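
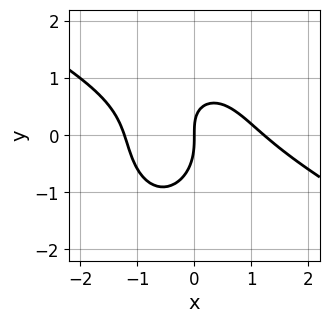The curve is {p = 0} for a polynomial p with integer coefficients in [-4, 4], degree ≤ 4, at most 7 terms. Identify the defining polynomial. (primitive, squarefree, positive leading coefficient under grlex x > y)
1. Degree: the shape is more complex than any degree-2 curve, so deg p = 3.
2. Checking where it meets the axes: one y-axis crossing is at y = 0; one x-axis crossing is at x = 0.
3. The integer polynomial consistent with all of this is the stated p.

2*x^3 + 3*x^2*y + 2*y^3 + 2*x*y - 3*x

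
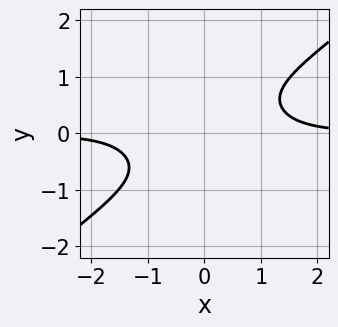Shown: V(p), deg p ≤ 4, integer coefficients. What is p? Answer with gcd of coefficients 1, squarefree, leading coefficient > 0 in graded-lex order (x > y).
x^3*y - x*y^3 - y^4 - 1

First, degree: a generic line meets the curve in up to 4 points, so deg p = 4.
Next, against the integer gridlines: no y-intercept at any integer in the box; the curve avoids every integer x-axis point in the box.
Finally, solving for integer coefficients yields p as stated.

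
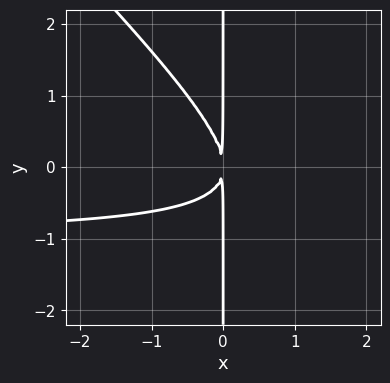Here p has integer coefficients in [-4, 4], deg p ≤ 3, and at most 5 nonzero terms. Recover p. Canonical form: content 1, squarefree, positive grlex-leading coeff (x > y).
x^2*y + x*y^2 + x^2

deg p = 3. A generic line meets the curve in up to 3 points.
Checking where it meets the axes: the visible y-axis segment lies entirely on the curve.
The integer polynomial consistent with all of this is the stated p.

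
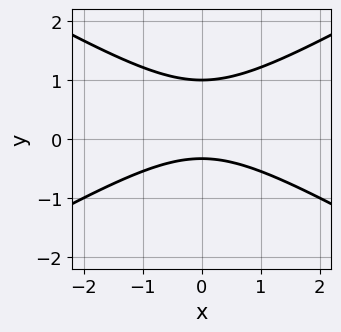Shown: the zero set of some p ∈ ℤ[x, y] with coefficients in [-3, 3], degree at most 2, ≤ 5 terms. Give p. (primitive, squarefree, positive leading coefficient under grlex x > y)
x^2 - 3*y^2 + 2*y + 1

1. Degree: a generic line meets the curve in up to 2 points, so deg p = 2.
2. Symmetries: mirror symmetry x ↦ −x ⇒ only even powers of x.
3. Observable constraints: the curve avoids every integer x-axis point in the box; it crosses the y-axis at the gridline y = 1.
4. Matching integer coefficients to the picture gives p.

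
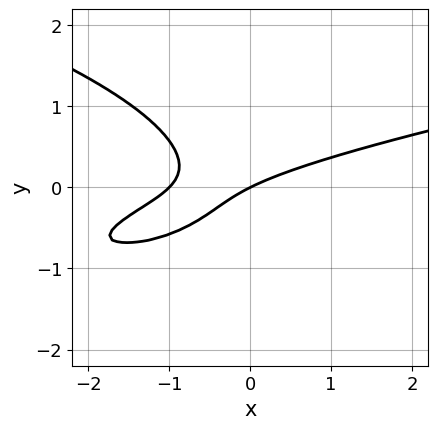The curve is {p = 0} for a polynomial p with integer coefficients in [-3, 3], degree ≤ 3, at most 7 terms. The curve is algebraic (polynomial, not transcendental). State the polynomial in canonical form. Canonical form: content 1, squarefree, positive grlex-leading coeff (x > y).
First, degree: no degree-2 curve has this shape, so deg p = 3.
Then, observable constraints: it crosses the y-axis at the gridline y = 0; the x-axis gridline crossings are at x ∈ {-1, 0}.
Finally, these observations pin down the coefficients.

3*y^3 - x^2 + 3*x*y - x + 2*y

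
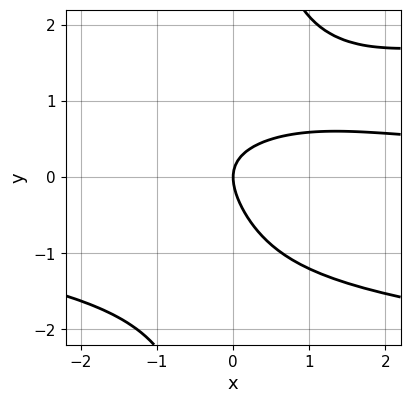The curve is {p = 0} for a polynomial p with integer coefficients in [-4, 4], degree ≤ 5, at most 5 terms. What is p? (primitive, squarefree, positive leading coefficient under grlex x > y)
1. Degree: the shape is more complex than any degree-3 curve, so deg p = 4.
2. From the axis intercepts and sections: one x-axis crossing is at x = 0; it meets the y-axis at y = 0 (among the integer gridlines).
3. Assembling these constraints gives the stated polynomial.

2*x*y^3 - x^2*y - 3*x*y - 3*y^2 + 3*x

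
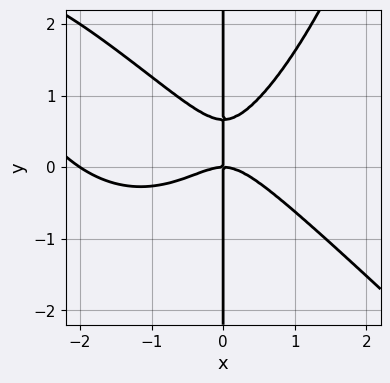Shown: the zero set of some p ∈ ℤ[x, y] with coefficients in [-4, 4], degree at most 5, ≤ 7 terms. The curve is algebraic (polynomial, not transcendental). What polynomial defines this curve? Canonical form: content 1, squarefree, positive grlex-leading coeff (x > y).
First, deg p = 4. No degree-3 curve has this shape.
Then, against the integer gridlines: the x-axis gridline crossings are at x ∈ {-2, 0}; the visible y-axis segment lies entirely on the curve.
Finally, the integer polynomial consistent with all of this is the stated p.

x^4 + x^3*y + 2*x^3 - 3*x*y^2 + 2*x*y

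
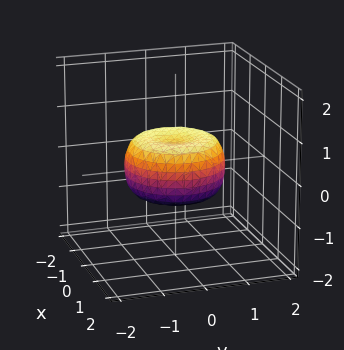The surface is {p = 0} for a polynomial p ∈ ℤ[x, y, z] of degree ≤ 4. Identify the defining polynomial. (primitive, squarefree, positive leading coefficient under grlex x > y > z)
2*x^4 + 4*x^2*y^2 + 2*y^4 - 2*x^2 - 2*y^2 + 3*z^2 - 1

deg p = 4. The shape is more complex than any degree-3 surface.
Symmetry: every cross-section ⟂ z is a circle, so x, y appear only via x² + y².
Against the integer gridlines: a circular section at z = 0 has radius between 1 and 2.
Putting this together gives p.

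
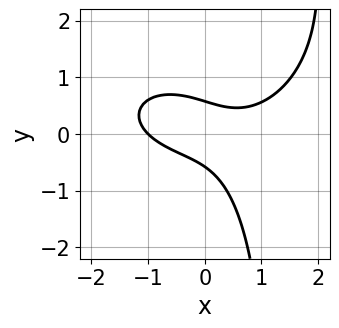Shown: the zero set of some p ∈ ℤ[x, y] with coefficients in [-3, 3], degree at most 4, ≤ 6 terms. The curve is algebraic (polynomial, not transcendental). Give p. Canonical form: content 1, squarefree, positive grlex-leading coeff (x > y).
x^3 + 2*x*y^2 - 3*x*y - 3*y^2 + 1

deg p = 3. No degree-2 curve has this shape.
Against the integer gridlines: one x-axis crossing is at x = -1.
These observations pin down the coefficients.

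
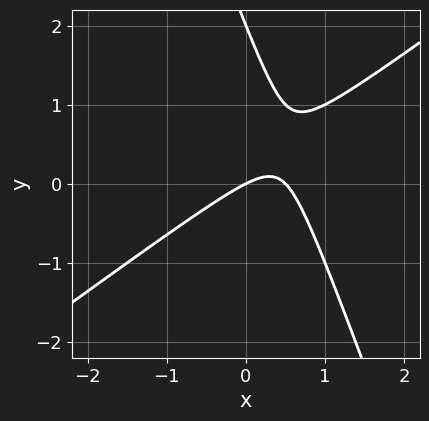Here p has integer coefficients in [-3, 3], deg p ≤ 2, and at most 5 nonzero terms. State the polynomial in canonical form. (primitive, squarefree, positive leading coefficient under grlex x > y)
2*x^2 - 2*x*y - y^2 - x + 2*y

1. deg p = 2.
2. From the axis intercepts and sections: one x-axis crossing is at x = 0; among the integer gridlines, it crosses the y-axis at y ∈ {0, 2}.
3. These observations pin down the coefficients.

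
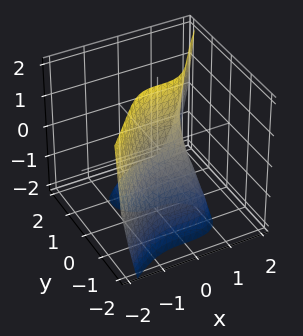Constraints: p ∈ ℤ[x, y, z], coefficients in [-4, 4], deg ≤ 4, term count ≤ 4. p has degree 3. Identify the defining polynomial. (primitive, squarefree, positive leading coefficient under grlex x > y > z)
3*x^3 - 3*y^3 - 3*y*z - 1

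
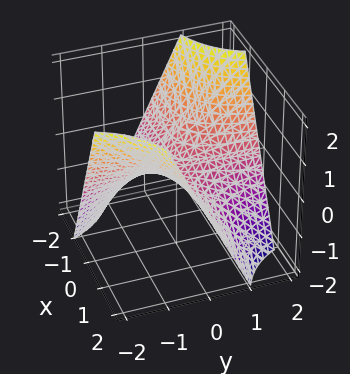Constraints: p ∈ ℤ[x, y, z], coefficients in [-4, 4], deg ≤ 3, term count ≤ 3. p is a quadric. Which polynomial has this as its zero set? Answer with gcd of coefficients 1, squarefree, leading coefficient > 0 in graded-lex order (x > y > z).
x*y + z

deg p = 2. A hyperbolic paraboloid; a quadric.
Against the integer gridlines: it crosses the z-axis at the gridline z = 0; every point of the y-axis in the box is on the surface.
Matching integer coefficients to the picture gives p. Check: (-2, 0, 0) on the x-axis lies on the surface, and p(-2, 0, 0) = 0. ✓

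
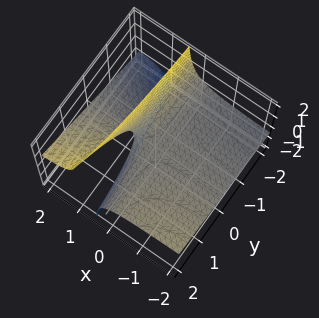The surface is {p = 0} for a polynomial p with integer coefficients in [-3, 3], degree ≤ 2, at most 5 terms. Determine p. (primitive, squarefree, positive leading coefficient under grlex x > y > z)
deg p = 2.
Checking where it meets the axes: the visible y-axis segment lies entirely on the surface; every point of the x-axis in the box is on the surface; it meets the z-axis at z = 0 (among the integer gridlines).
The integer polynomial consistent with all of this is the stated p.

x*y - 3*x*z + 2*z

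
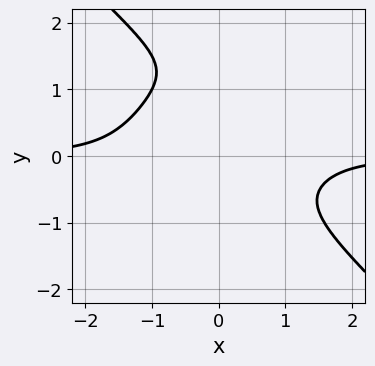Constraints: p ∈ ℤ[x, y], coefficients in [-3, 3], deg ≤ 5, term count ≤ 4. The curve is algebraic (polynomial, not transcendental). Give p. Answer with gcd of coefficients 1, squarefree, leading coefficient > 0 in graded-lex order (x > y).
2*x^3*y + 2*y^4 - 3*y^3 + 3

First, the degree is 4 — no degree-3 curve has this shape.
Then, from the visible intercepts: it misses every integer gridline on the y-axis; it misses every integer gridline on the x-axis.
Finally, the integer polynomial consistent with all of this is the stated p.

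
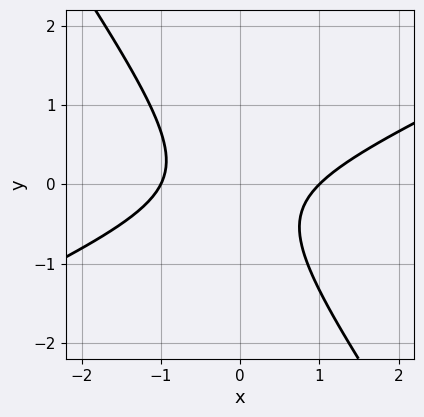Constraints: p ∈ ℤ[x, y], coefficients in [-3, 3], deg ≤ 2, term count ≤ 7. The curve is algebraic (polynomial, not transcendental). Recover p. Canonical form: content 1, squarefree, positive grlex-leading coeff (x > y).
(a) deg p = 2.
(b) From the axis intercepts and sections: it misses every integer gridline on the y-axis; among the integer gridlines, it crosses the x-axis at x ∈ {-1, 1}.
(c) Matching integer coefficients to the picture gives p.

2*x^2 - 3*x*y - 3*y^2 - y - 2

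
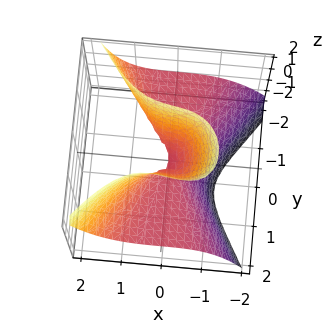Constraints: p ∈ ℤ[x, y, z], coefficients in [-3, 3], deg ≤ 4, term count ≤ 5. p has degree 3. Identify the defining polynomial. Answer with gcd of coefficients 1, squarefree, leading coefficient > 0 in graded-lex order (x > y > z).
3*x^3 - x*y*z - 3*y^2*z + z^2

deg p = 3.
From the axis intercepts and sections: it meets the z-axis at z = 0 (among the integer gridlines); the visible y-axis segment lies entirely on the surface; one x-axis crossing is at x = 0.
Together with the visible shape, these determine p as stated.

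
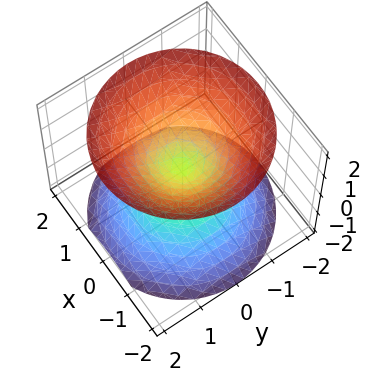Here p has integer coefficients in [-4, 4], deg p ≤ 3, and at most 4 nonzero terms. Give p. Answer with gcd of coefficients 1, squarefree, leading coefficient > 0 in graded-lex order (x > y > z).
x^2 + y^2 - z^2

First, I count 2 distinct pieces.
Then, deg p = 2.
Next, by symmetry, every cross-section ⟂ z is a circle, so x, y appear only via x² + y²; it's symmetric under z → −z, forcing even powers of z.
Then, observable constraints: it meets the z-axis at z = 0 (among the integer gridlines); it crosses the x-axis at the gridline x = 0; a circular section at z = 1 has radius exactly 1.
Finally, matching integer coefficients to the picture gives p.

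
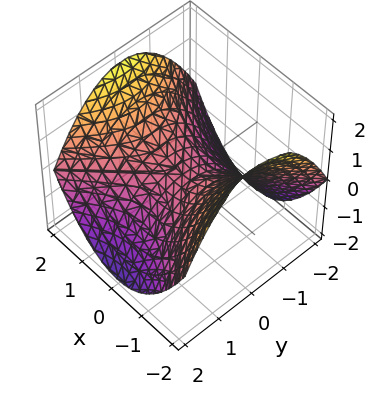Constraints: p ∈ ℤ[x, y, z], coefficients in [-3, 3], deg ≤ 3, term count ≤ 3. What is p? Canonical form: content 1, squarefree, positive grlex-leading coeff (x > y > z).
(a) deg p = 2. A saddle surface; a quadric.
(b) Symmetries: it's symmetric under y → −y, forcing even powers of y; mirror symmetry x ↦ −x ⇒ only even powers of x.
(c) Reading off the gridlines: one y-axis crossing is at y = 0; one x-axis crossing is at x = 0; it meets the z-axis at z = 0 (among the integer gridlines).
(d) These observations pin down the coefficients.

x^2 - y^2 - 2*z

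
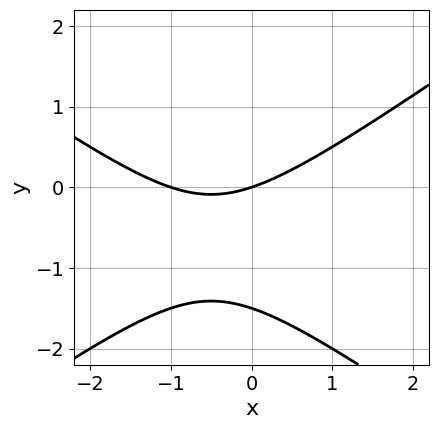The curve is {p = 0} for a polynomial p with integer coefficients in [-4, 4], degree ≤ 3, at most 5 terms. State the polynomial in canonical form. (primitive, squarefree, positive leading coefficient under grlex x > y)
1. deg p = 2.
2. From the visible intercepts: among the integer gridlines, it crosses the x-axis at x ∈ {-1, 0}; it crosses the y-axis at the gridline y = 0.
3. Together with the visible shape, these determine p as stated.

x^2 - 2*y^2 + x - 3*y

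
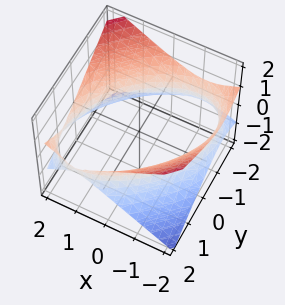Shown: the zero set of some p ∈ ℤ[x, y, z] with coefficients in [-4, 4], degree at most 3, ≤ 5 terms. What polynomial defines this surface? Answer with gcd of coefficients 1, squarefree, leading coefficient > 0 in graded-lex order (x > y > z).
1. The degree is 2 — no degree-1 surface has this shape.
2. From the visible intercepts: it misses every integer gridline on the z-axis.
3. The integer polynomial consistent with all of this is the stated p.

x^2 - x*y + y^2 - 2*z^2 - 3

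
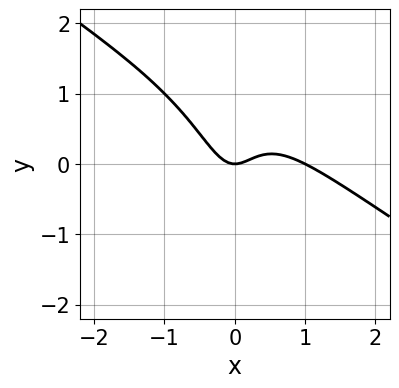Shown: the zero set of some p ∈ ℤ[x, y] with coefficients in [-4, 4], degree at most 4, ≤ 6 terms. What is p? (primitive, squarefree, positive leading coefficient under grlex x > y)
(a) Degree: the shape is more complex than any degree-2 curve, so deg p = 3.
(b) From the visible intercepts: the x-axis gridline crossings are at x ∈ {0, 1}; it meets the y-axis at y = 0 (among the integer gridlines).
(c) The integer polynomial consistent with all of this is the stated p.

2*x^3 + 3*x^2*y - 2*x^2 + y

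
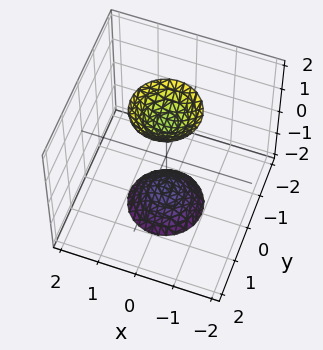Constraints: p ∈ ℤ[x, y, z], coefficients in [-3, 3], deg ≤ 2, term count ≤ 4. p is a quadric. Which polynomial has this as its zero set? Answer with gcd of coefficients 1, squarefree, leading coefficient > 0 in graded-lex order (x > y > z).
3*x^2 + 3*y^2 - z^2 + 2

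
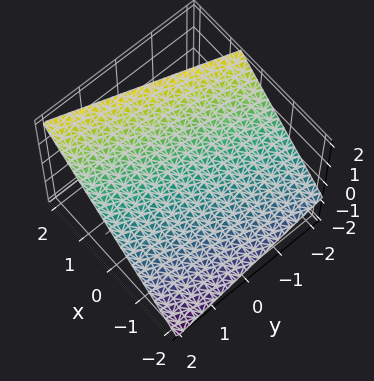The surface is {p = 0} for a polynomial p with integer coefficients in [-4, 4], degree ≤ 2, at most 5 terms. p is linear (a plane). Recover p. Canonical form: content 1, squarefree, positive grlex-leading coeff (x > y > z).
3*x - y - 3*z + 2

(a) Degree: every cross-section is a straight line — this is a plane, so deg p = 1.
(b) From the axis intercepts and sections: it meets the y-axis at y = 2 (among the integer gridlines).
(c) Matching integer coefficients to the picture gives p.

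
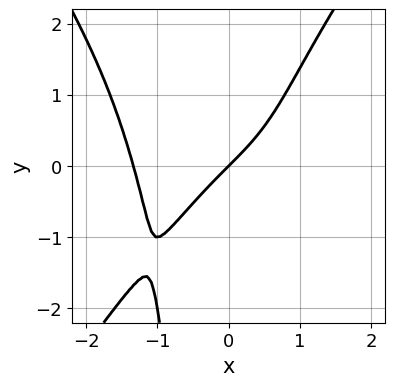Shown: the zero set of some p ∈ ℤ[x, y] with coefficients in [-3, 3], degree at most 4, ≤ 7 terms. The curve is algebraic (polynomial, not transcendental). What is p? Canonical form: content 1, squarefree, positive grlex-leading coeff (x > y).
1. The degree is 4 — no degree-3 curve has this shape.
2. From the visible intercepts: it crosses the x-axis at the gridline x = 0; it crosses the y-axis at the gridline y = 0.
3. Assembling these constraints gives the stated polynomial.

2*x^4 - x^2*y^2 + x^3 + 3*x - 3*y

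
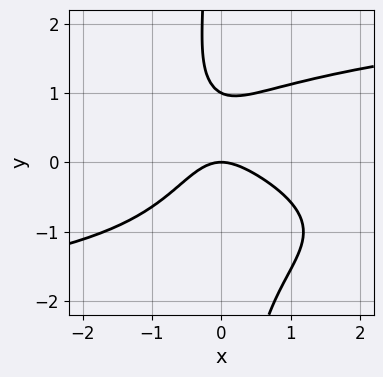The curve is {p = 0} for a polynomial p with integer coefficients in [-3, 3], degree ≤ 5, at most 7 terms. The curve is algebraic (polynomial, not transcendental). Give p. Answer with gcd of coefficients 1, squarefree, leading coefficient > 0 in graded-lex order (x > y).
The degree is 4 — a generic line meets the curve in up to 4 points.
Observable constraints: one x-axis crossing is at x = 0; among the integer gridlines, it crosses the y-axis at y ∈ {0, 1}.
The integer polynomial consistent with all of this is the stated p.

2*x*y^3 - 2*x^2 - x*y + 2*y^2 - 2*y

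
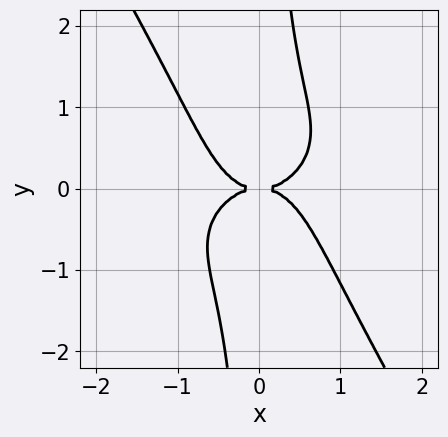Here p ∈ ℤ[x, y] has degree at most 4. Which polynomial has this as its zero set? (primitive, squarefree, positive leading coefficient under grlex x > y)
The degree is 4 — the shape is more complex than any degree-3 curve.
From the visible intercepts: one y-axis crossing is at y = 0; one x-axis crossing is at x = 0.
Assembling these constraints gives the stated polynomial.

2*x^4 - x^3*y + 2*x^2*y^2 + 2*x*y^3 - 2*y^2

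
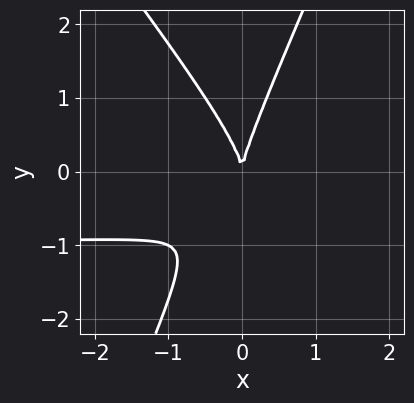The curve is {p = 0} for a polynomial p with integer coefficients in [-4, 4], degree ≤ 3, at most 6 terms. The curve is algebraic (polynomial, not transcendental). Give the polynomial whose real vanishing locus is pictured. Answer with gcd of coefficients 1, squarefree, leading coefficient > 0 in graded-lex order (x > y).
3*x^2*y + x*y^2 - y^3 + 3*x^2

First, deg p = 3. The shape is more complex than any degree-2 curve.
Then, observable constraints: it meets the y-axis at y = 0 (among the integer gridlines); it crosses the x-axis at the gridline x = 0.
Finally, together with the visible shape, these determine p as stated.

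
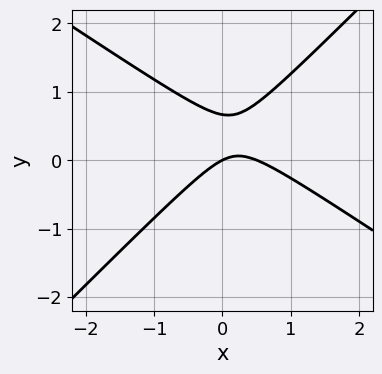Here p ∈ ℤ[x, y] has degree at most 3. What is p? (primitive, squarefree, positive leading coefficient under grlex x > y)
2*x^2 + x*y - 3*y^2 - x + 2*y

Degree: no degree-1 curve has this shape, so deg p = 2.
Reading off the gridlines: it crosses the x-axis at the gridline x = 0; it crosses the y-axis at the gridline y = 0.
Solving for integer coefficients yields p as stated.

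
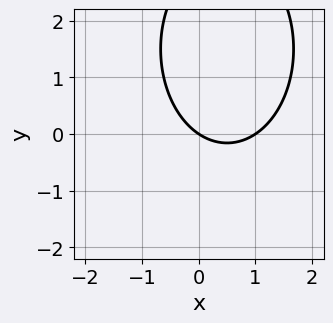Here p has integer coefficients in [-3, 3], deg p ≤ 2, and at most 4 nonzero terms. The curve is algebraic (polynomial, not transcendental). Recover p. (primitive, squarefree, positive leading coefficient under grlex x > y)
First, the degree is 2 — a generic line meets the curve in up to 2 points.
Next, checking where it meets the axes: among the integer gridlines, it crosses the x-axis at x ∈ {0, 1}; one y-axis crossing is at y = 0.
Finally, these observations pin down the coefficients.

2*x^2 + y^2 - 2*x - 3*y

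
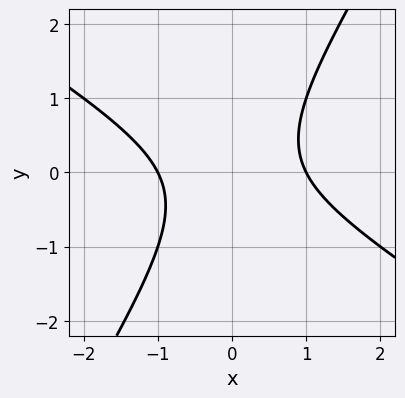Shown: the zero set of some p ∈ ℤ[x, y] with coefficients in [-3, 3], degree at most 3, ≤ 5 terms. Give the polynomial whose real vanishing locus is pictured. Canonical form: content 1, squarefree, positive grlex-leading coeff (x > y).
x^2 + x*y - y^2 - 1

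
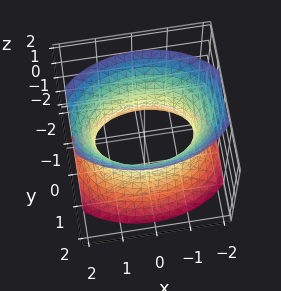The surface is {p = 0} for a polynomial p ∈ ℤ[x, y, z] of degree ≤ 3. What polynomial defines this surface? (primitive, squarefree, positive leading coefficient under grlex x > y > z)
x^2 + 2*y^2 - z^2 - 2

The degree is 2 — one connected sheet with a waist; a quadric.
Symmetries: it's symmetric under z → −z, forcing even powers of z; mirror symmetry y ↦ −y ⇒ only even powers of y; the x ↦ −x reflection is a symmetry, so x appears only in even powers.
Checking where it meets the axes: the surface avoids every integer z-axis point in the box; the y-axis gridline crossings are at y ∈ {-1, 1}.
The integer polynomial consistent with all of this is the stated p.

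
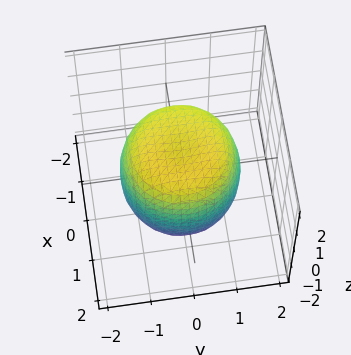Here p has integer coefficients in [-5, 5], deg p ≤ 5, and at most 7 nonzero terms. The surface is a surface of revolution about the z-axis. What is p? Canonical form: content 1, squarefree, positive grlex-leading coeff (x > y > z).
1. deg p = 4. The shape is more complex than any degree-3 surface.
2. Symmetries: the surface is invariant under rotation about z: p = q(x² + y², z).
3. Against the integer gridlines: a circular section at z = 1 has radius between 1 and 2.
4. Putting this together gives p.

2*x^4 + 4*x^2*y^2 + 2*y^4 - 2*x^2 - 2*y^2 + 2*z^2 - 3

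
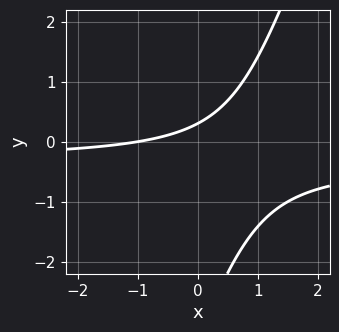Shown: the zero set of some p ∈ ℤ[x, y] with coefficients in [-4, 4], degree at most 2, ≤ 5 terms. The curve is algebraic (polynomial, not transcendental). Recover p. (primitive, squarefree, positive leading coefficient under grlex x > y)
3*x*y - y^2 + x - 3*y + 1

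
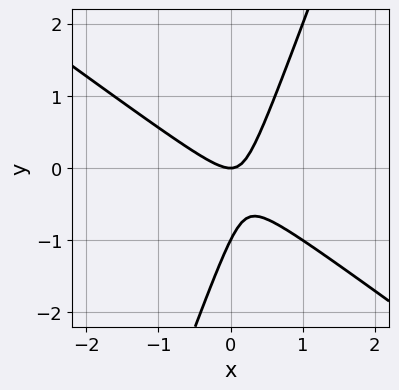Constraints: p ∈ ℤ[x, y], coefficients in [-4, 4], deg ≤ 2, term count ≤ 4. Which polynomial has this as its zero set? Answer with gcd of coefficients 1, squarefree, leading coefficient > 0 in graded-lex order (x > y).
2*x^2 + 2*x*y - y^2 - y

First, the degree is 2 — no degree-1 curve has this shape.
Then, observable constraints: it meets the x-axis at x = 0 (among the integer gridlines); among the integer gridlines, it crosses the y-axis at y ∈ {-1, 0}.
Finally, the integer polynomial consistent with all of this is the stated p.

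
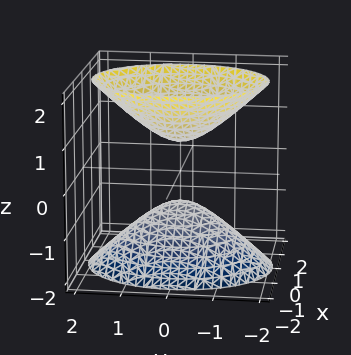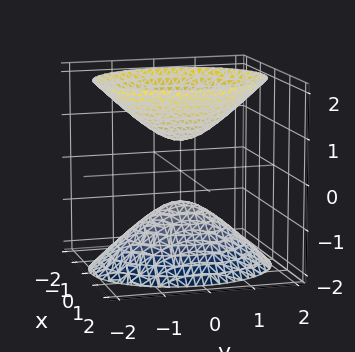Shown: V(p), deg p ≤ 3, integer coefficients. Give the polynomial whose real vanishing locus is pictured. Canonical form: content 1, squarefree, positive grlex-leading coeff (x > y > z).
3*x^2 + 2*y^2 - 2*z^2 + 1

(a) There are 2 components.
(b) Degree: two separate bowl-shaped sheets opening away from each other; a quadric, so deg p = 2.
(c) Symmetries: it's symmetric under y → −y, forcing even powers of y; the z ↦ −z reflection is a symmetry, so z appears only in even powers; the x ↦ −x reflection is a symmetry, so x appears only in even powers.
(d) From the visible intercepts: no y-intercept at any integer in the box; the surface avoids every integer x-axis point in the box.
(e) The integer polynomial consistent with all of this is the stated p.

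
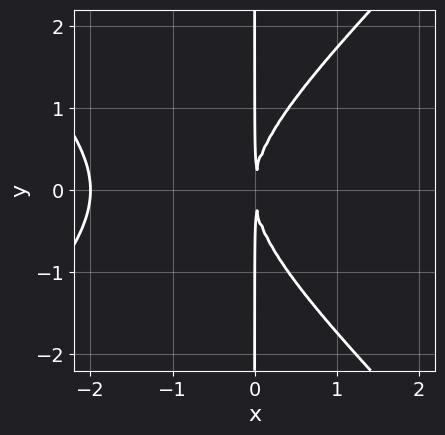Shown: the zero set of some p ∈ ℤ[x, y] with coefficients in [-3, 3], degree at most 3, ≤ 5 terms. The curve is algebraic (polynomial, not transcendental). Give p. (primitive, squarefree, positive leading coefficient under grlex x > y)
1. Degree: a generic line meets the curve in up to 3 points, so deg p = 3.
2. Symmetries: the y ↦ −y reflection is a symmetry, so y appears only in even powers.
3. From the visible intercepts: the visible y-axis segment lies entirely on the curve; one x-axis crossing is at x = -2.
4. These observations pin down the coefficients.

x^3 - x*y^2 + 2*x^2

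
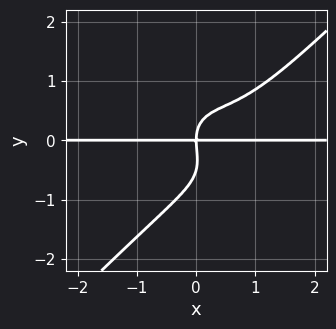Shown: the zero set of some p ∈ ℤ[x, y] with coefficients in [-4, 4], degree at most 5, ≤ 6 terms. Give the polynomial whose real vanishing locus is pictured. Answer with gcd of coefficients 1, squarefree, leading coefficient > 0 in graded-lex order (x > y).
2*x^3*y - 2*y^4 - 2*x^2*y - y^3 + 2*x*y

First, degree: no degree-3 curve has this shape, so deg p = 4.
Next, observable constraints: every point of the x-axis in the box is on the curve; one y-axis crossing is at y = 0.
Finally, together with the visible shape, these determine p as stated.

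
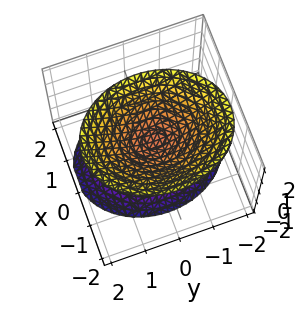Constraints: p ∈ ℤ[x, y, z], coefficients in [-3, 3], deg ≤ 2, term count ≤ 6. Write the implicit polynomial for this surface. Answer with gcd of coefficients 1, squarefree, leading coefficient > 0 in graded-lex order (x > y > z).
3*x^2 + x*z + 2*y^2 - 2*z^2 + 1

I count 2 distinct pieces. Treating them together as one polynomial.
The degree is 2 — the shape is more complex than any degree-1 surface.
From the visible intercepts: it misses every integer gridline on the x-axis; no y-intercept at any integer in the box.
Assembling these constraints gives the stated polynomial.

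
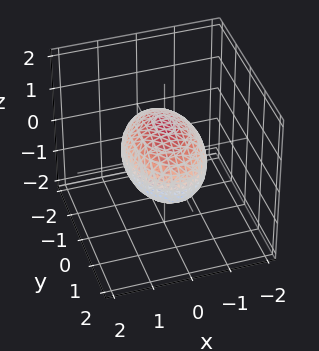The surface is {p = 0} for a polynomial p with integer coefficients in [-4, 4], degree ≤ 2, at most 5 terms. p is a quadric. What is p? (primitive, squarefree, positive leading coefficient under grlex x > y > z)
The degree is 2 — a closed, bounded, convex surface; a quadric.
Symmetries: the z ↦ −z reflection is a symmetry, so z appears only in even powers; the y ↦ −y reflection is a symmetry, so y appears only in even powers; mirror symmetry x ↦ −x ⇒ only even powers of x.
Checking where it meets the axes: the x-axis gridline crossings are at x ∈ {-1, 1}; the z-axis gridline crossings are at z ∈ {-1, 1}.
These observations pin down the coefficients.

2*x^2 + y^2 + 2*z^2 - 2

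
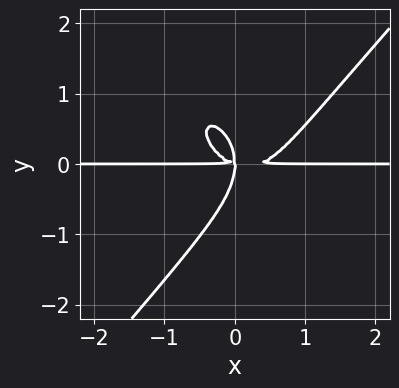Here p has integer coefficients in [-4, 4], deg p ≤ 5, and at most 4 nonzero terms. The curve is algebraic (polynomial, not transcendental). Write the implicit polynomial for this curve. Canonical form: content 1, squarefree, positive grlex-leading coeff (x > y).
3*x^3*y - 2*y^4 - x^2*y - 3*x*y^2

(a) Degree: the shape is more complex than any degree-3 curve, so deg p = 4.
(b) From the visible intercepts: every point of the x-axis in the box is on the curve.
(c) Assembling these constraints gives the stated polynomial.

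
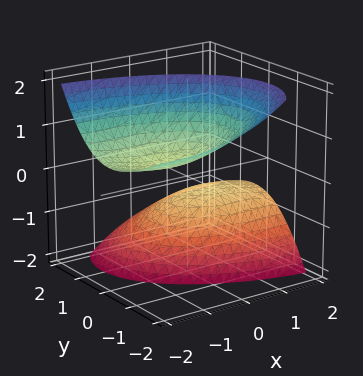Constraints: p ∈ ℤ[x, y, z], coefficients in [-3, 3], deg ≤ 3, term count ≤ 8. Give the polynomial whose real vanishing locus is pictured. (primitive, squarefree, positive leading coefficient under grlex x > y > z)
x^2 + 3*x*z + 3*y^2 + 3*y*z - 2*z^2 + 1

First, the picture has 2 separate pieces. Treating them together as one polynomial.
Then, deg p = 2. No degree-1 surface has this shape.
Next, checking where it meets the axes: no x-intercept at any integer in the box; the surface avoids every integer y-axis point in the box.
Finally, fitting integer coefficients to these (and the overall shape) gives p.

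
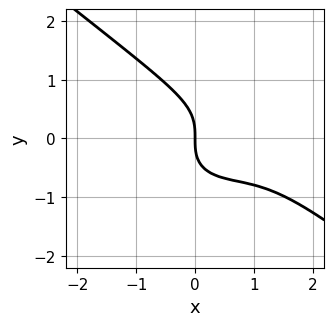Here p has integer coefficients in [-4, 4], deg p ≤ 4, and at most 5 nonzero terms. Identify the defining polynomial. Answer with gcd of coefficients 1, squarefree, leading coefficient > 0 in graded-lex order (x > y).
x^3 + 2*y^3 - 2*x^2 + 2*x

(a) deg p = 3.
(b) Observable constraints: one x-axis crossing is at x = 0; it meets the y-axis at y = 0 (among the integer gridlines).
(c) Fitting integer coefficients to these (and the overall shape) gives p.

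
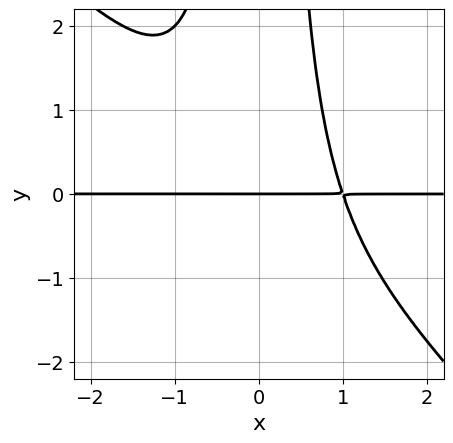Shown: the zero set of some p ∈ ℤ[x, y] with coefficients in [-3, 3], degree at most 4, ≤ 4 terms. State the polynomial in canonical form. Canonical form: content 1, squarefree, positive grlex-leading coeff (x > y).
x^3*y + x^2*y^2 - y

1. Degree: the shape is more complex than any degree-3 curve, so deg p = 4.
2. From the visible intercepts: the visible x-axis segment lies entirely on the curve; it crosses the y-axis at the gridline y = 0.
3. Assembling these constraints gives the stated polynomial.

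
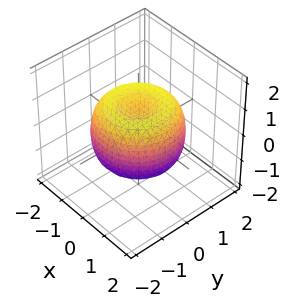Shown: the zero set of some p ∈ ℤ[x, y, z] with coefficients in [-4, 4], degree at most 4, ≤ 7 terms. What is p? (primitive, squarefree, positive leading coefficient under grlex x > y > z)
First, deg p = 4. A generic line meets the surface in up to 4 points.
Then, symmetries: the z-axis is an axis of rotation, so x and y enter only as x² + y².
Next, reading off the gridlines: a circular section at z = 0 has radius between 1 and 2.
Finally, matching integer coefficients to the picture gives p.

2*x^4 + 4*x^2*y^2 + 2*y^4 - 3*x^2 - 3*y^2 + 3*z^2 - 2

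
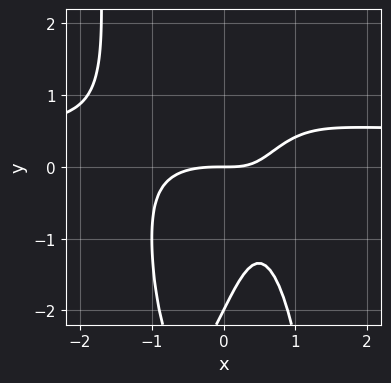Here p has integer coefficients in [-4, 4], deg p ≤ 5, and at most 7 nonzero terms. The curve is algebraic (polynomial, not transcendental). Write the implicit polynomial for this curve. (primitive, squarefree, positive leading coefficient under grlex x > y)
2*x^3*y - x^3 - 2*x*y + y^2 + 2*y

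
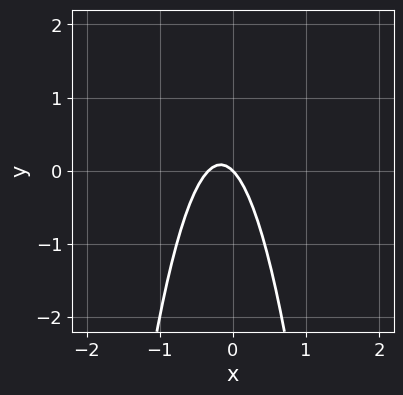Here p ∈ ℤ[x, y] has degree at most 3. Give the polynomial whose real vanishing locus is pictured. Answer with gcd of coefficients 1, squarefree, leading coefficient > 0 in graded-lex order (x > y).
First, the degree is 2 — the shape is more complex than any degree-1 curve.
Then, reading off the gridlines: it crosses the x-axis at the gridline x = 0; it meets the y-axis at y = 0 (among the integer gridlines).
Finally, together with the visible shape, these determine p as stated.

3*x^2 + x + y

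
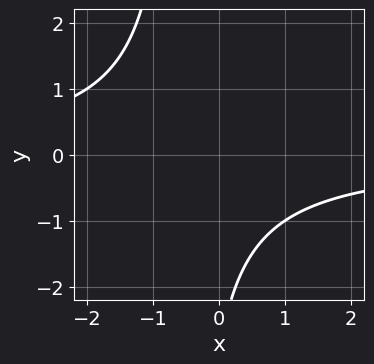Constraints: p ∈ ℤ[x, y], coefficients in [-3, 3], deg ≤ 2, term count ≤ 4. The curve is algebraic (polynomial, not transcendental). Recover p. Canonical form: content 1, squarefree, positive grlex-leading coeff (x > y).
First, the degree is 2 — no degree-1 curve has this shape.
Then, from the visible intercepts: no x-intercept at any integer in the box; it misses every integer gridline on the y-axis.
Finally, fitting integer coefficients to these (and the overall shape) gives p.

2*x*y + y + 3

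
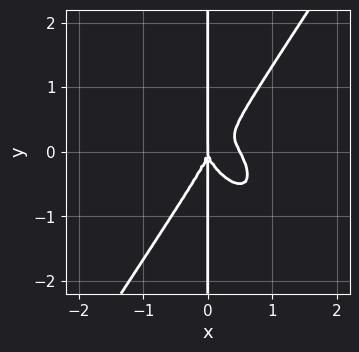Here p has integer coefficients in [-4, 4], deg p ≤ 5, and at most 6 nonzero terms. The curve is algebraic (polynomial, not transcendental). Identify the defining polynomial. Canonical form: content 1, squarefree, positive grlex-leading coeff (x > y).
2*x^4 + x^3*y - x*y^3 - x^3

1. deg p = 4.
2. From the visible intercepts: it crosses the x-axis at the gridline x = 0; the visible y-axis segment lies entirely on the curve.
3. Together with the visible shape, these determine p as stated.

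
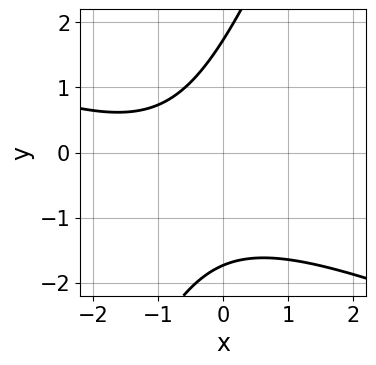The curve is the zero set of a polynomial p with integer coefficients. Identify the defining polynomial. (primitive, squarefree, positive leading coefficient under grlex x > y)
x^2 + 2*x*y - y^2 + 2*x + 3

First, deg p = 2. The shape is more complex than any degree-1 curve.
Then, reading off the gridlines: it misses every integer gridline on the x-axis.
Finally, assembling these constraints gives the stated polynomial.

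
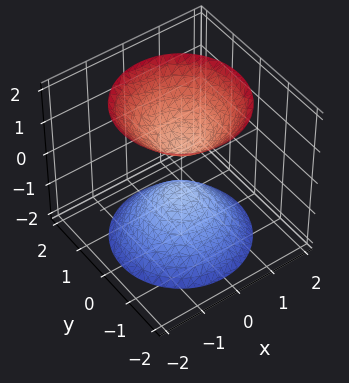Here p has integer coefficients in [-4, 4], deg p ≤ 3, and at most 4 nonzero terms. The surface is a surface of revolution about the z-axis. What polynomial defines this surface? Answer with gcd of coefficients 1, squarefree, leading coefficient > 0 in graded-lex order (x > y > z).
1. The picture has 2 separate pieces. They look like related sheets of one shape, so recover p as a whole.
2. The degree is 2 — the shape is more complex than any degree-1 surface.
3. Symmetry: the surface is invariant under rotation about z: p = q(x² + y², z).
4. Observable constraints: the surface avoids every integer y-axis point in the box; no x-intercept at any integer in the box.
5. These observations pin down the coefficients.

3*x^2 + 3*y^2 - 2*z^2 + 1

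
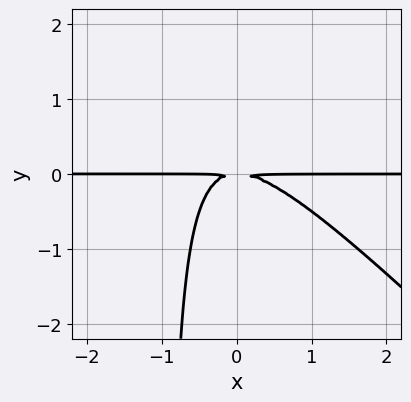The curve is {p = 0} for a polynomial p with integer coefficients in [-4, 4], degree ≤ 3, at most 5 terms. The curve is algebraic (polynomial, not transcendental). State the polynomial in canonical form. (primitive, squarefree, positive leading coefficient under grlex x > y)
x^2*y + x*y^2 + y^2

(a) deg p = 3.
(b) Checking where it meets the axes: every point of the x-axis in the box is on the curve.
(c) Fitting integer coefficients to these (and the overall shape) gives p.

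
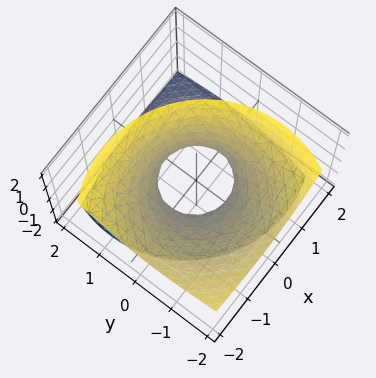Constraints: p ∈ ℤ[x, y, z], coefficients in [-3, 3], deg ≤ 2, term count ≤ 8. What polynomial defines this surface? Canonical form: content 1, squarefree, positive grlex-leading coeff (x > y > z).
3*x^2 + 3*x*z + 3*y^2 + 3*y*z - 3*z^2 - 2

1. Degree: a generic line meets the surface in up to 2 points, so deg p = 2.
2. From the visible intercepts: the surface avoids every integer z-axis point in the box.
3. Solving for integer coefficients yields p as stated.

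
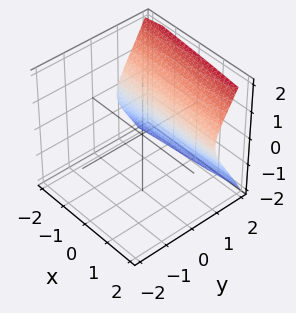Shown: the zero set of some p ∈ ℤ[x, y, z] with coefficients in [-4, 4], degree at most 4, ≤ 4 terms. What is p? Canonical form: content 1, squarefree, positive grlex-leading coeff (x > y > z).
(a) Degree: a generic line meets the surface in up to 3 points, so deg p = 3.
(b) From the axis intercepts and sections: it misses every integer gridline on the x-axis; it misses every integer gridline on the z-axis.
(c) The integer polynomial consistent with all of this is the stated p. Check: (0, 1, 0) on the y-axis lies on the surface, and p(0, 1, 0) = 0. ✓

2*y^3 + x*z - 3*z^2 - 2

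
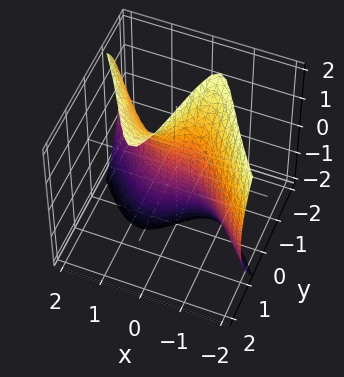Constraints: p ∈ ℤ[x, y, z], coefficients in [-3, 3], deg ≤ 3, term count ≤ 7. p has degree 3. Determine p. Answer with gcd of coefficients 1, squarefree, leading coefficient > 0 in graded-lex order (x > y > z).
(a) Degree: a generic line meets the surface in up to 3 points, so deg p = 3.
(b) Observable constraints: it crosses the x-axis at the gridline x = 0; the visible z-axis segment lies entirely on the surface.
(c) The integer polynomial consistent with all of this is the stated p.

2*x^3 + 2*x^2*y - x*z^2 - y*z + 3*y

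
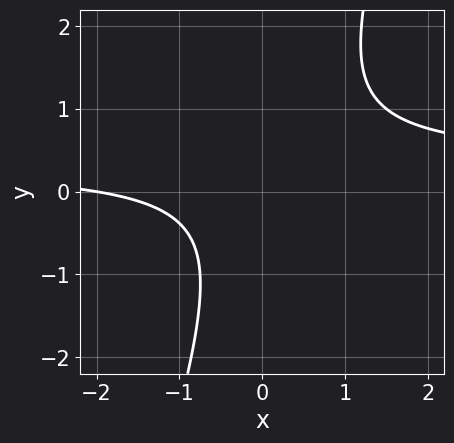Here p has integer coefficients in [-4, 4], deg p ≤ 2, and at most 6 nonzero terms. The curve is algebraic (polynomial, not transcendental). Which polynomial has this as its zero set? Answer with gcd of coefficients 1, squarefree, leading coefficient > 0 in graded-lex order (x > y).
3*x*y - y^2 - x - 2

deg p = 2. The shape is more complex than any degree-1 curve.
Checking where it meets the axes: it misses every integer gridline on the y-axis; it crosses the x-axis at the gridline x = -2.
Matching integer coefficients to the picture gives p.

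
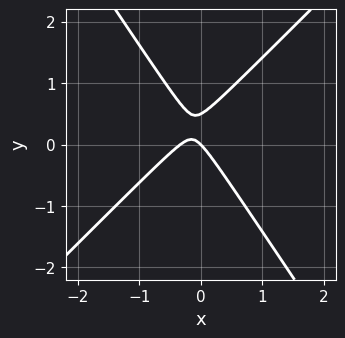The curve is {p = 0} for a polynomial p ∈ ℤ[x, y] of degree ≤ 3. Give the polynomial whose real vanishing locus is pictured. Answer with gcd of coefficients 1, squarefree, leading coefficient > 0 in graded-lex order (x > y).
First, degree: the shape is more complex than any degree-1 curve, so deg p = 2.
Next, observable constraints: one y-axis crossing is at y = 0; it meets the x-axis at x = 0 (among the integer gridlines).
Finally, these observations pin down the coefficients.

3*x^2 - x*y - 2*y^2 + x + y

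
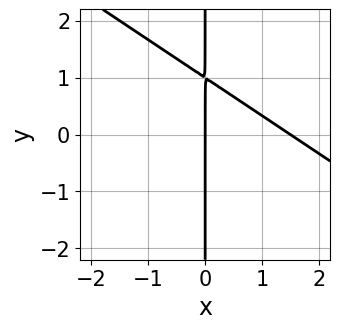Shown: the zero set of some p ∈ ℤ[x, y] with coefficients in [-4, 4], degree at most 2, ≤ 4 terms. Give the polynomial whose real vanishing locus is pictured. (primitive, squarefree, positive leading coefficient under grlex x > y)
(a) The degree is 2 — no degree-1 curve has this shape.
(b) From the visible intercepts: every point of the y-axis in the box is on the curve; it meets the x-axis at x = 0 (among the integer gridlines).
(c) Solving for integer coefficients yields p as stated.

2*x^2 + 3*x*y - 3*x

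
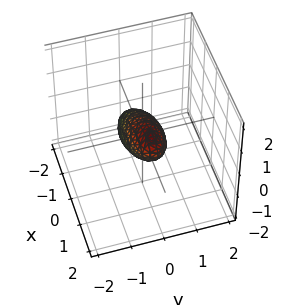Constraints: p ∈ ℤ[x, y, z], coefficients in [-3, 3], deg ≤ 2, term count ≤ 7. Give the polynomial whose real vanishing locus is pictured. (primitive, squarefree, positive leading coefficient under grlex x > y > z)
First, deg p = 2. The shape is more complex than any degree-1 surface.
Next, from the axis intercepts and sections: among the integer gridlines, it crosses the x-axis at x ∈ {-1, 1}.
Finally, putting this together gives p.

x^2 - 2*x*z + 3*y^2 + 2*z^2 - 1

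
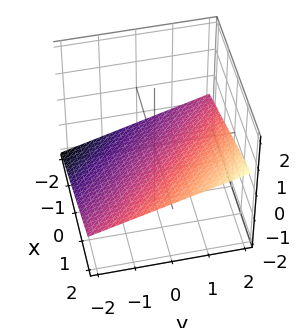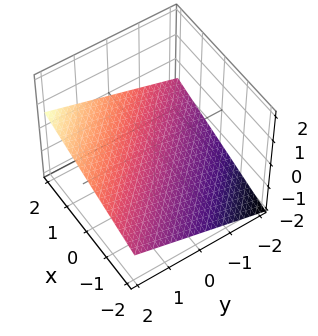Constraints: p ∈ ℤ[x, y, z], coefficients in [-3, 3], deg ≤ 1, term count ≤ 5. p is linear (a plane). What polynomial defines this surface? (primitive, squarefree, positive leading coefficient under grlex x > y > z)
x + y - 3*z - 2

deg p = 1. Every cross-section is a straight line — this is a plane.
Checking where it meets the axes: it crosses the x-axis at the gridline x = 2; one y-axis crossing is at y = 2.
These observations pin down the coefficients.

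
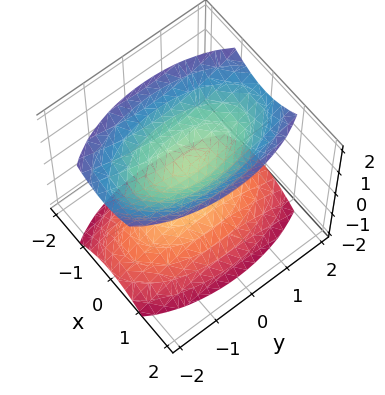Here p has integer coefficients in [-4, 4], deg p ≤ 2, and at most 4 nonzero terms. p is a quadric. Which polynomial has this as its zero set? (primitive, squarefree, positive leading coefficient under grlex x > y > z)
(a) There are 2 components.
(b) Degree: two separate bowl-shaped sheets opening away from each other; a quadric, so deg p = 2.
(c) Symmetries: mirror symmetry z ↦ −z ⇒ only even powers of z; it's symmetric under y → −y, forcing even powers of y; it's symmetric under x → −x, forcing even powers of x.
(d) Observable constraints: no x-intercept at any integer in the box; no y-intercept at any integer in the box.
(e) Together with the visible shape, these determine p as stated.

3*x^2 + y^2 - 2*z^2 + 1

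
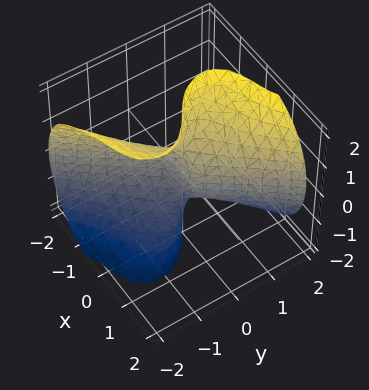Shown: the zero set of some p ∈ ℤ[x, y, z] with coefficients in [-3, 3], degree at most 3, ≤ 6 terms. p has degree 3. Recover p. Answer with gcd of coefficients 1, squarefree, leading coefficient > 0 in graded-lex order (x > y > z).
First, the degree is 3 — no degree-2 surface has this shape.
Next, reading off the gridlines: the visible z-axis segment lies entirely on the surface; one y-axis crossing is at y = 0.
Finally, the integer polynomial consistent with all of this is the stated p.

3*x^3 + x*z^2 - 2*y^3 + 2*y*z^2 - 2*y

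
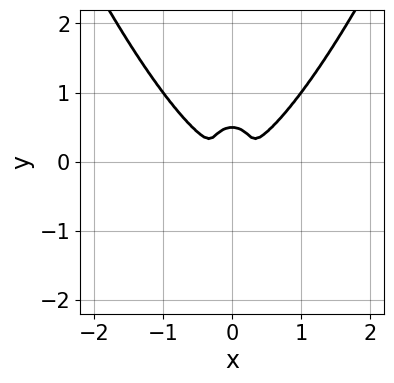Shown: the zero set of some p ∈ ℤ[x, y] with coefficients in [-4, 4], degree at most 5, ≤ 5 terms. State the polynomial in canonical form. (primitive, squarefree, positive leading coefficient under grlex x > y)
3*x^4 - 2*x^2*y - 2*y^3 + y^2

First, the degree is 4 — the shape is more complex than any degree-3 curve.
Next, symmetries: it's symmetric under x → −x, forcing even powers of x.
Finally, these observations pin down the coefficients.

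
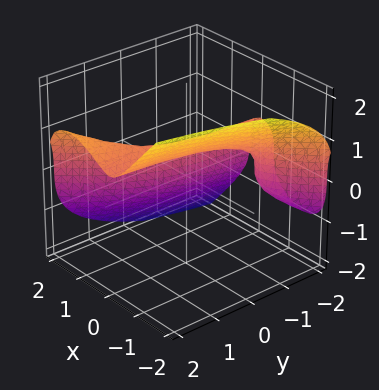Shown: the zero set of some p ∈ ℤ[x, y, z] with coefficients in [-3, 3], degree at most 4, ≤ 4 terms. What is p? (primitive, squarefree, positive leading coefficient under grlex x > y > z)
3*x^3 - 3*x^2*y + 3*z^3 - 1

(a) deg p = 3. A generic line meets the surface in up to 3 points.
(b) Against the integer gridlines: it misses every integer gridline on the y-axis.
(c) These observations pin down the coefficients.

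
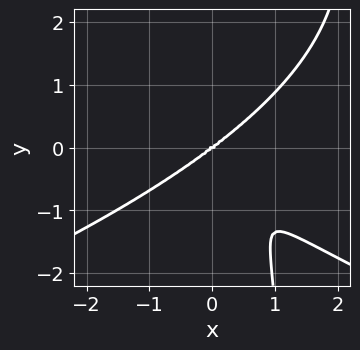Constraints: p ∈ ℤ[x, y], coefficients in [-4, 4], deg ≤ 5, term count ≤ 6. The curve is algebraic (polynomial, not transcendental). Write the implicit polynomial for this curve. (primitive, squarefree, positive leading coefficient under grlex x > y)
2*x*y^3 + 3*x^3 - 3*x*y^2 - 3*y^3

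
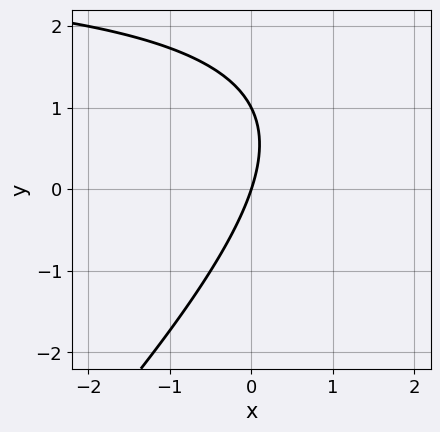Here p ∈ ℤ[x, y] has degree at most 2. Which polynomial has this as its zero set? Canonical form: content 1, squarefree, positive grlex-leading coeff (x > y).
x*y - y^2 - 3*x + y

Degree: no degree-1 curve has this shape, so deg p = 2.
From the visible intercepts: the y-axis gridline crossings are at y ∈ {0, 1}; one x-axis crossing is at x = 0.
Fitting integer coefficients to these (and the overall shape) gives p.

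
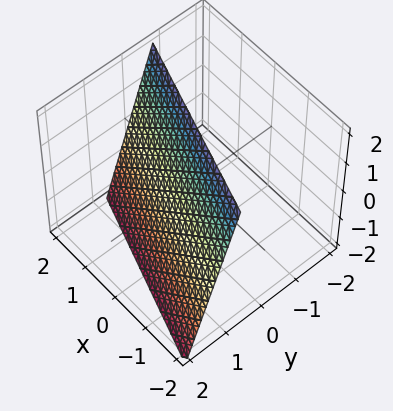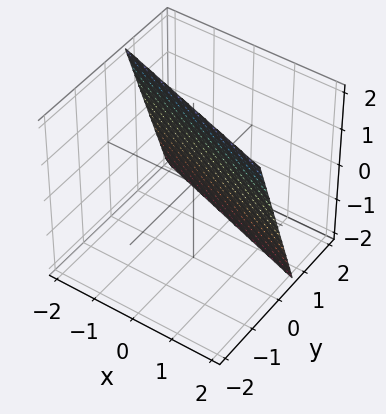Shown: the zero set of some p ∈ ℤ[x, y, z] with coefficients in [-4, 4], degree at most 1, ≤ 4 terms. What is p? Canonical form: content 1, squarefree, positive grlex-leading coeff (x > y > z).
x + 3*y + z - 2

First, the degree is 1 — the surface is flat (a plane).
Then, observable constraints: it crosses the x-axis at the gridline x = 2; it crosses the z-axis at the gridline z = 2.
Finally, assembling these constraints gives the stated polynomial.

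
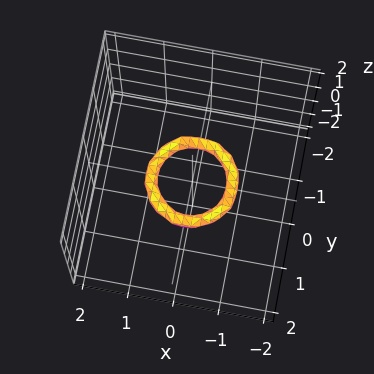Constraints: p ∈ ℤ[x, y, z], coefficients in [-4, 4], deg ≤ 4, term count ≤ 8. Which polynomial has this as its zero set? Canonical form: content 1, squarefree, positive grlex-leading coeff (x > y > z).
2*x^4 + 4*x^2*y^2 + 2*y^4 - 3*x^2 - 3*y^2 + 3*z^2 + 1

(a) The degree is 4 — no degree-3 surface has this shape.
(b) Symmetry: every cross-section ⟂ z is a circle, so x, y appear only via x² + y².
(c) From the axis intercepts and sections: the y-axis gridline crossings are at y ∈ {-1, 1}; among the integer gridlines, it crosses the x-axis at x ∈ {-1, 1}.
(d) Matching integer coefficients to the picture gives p.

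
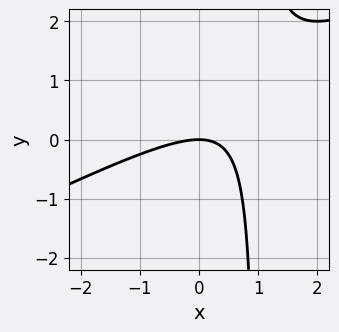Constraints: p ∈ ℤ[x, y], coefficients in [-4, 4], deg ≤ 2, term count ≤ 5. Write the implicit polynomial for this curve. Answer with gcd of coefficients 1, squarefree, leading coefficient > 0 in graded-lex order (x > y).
x^2 - 2*x*y + 2*y

First, deg p = 2.
Then, reading off the gridlines: it meets the x-axis at x = 0 (among the integer gridlines); it meets the y-axis at y = 0 (among the integer gridlines).
Finally, the integer polynomial consistent with all of this is the stated p.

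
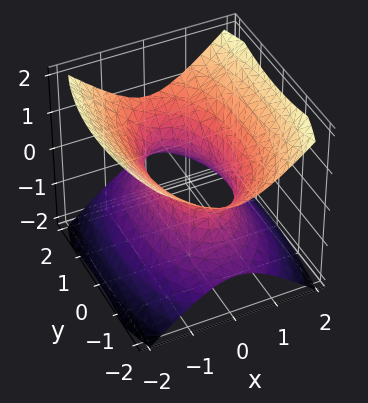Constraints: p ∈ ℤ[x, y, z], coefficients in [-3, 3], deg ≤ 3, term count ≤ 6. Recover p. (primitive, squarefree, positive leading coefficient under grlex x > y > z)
Degree: one connected sheet with a waist; a quadric, so deg p = 2.
Symmetries: the z ↦ −z reflection is a symmetry, so z appears only in even powers; it's symmetric under x → −x, forcing even powers of x; mirror symmetry y ↦ −y ⇒ only even powers of y.
Against the integer gridlines: no z-intercept at any integer in the box.
These observations pin down the coefficients.

3*x^2 + y^2 - 3*z^2 - 2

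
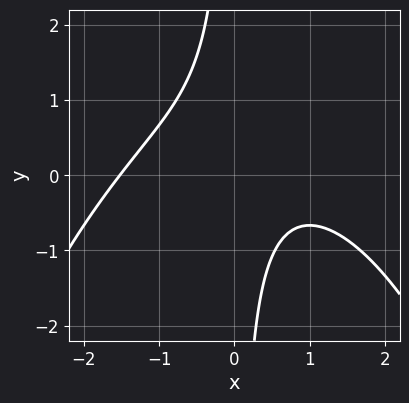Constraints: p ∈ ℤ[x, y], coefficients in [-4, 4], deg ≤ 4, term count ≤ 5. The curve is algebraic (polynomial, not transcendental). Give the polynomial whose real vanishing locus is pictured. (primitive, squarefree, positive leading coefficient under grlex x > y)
x^3 + 3*x*y - x + 2

deg p = 3. No degree-2 curve has this shape.
From the visible intercepts: it misses every integer gridline on the y-axis.
Matching integer coefficients to the picture gives p.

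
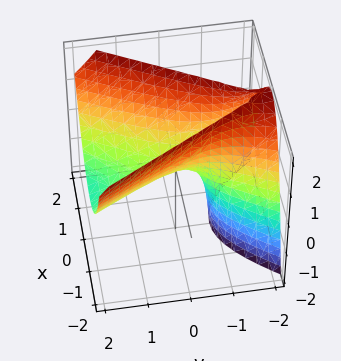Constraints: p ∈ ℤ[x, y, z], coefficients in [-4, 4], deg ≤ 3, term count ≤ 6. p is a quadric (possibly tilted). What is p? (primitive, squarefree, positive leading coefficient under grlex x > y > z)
3*x^2 - y^2 - 2*y*z - 2*z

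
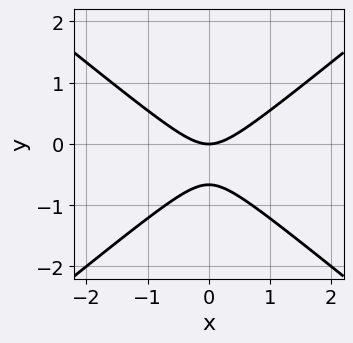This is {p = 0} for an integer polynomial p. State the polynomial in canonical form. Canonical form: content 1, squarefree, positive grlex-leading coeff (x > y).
2*x^2 - 3*y^2 - 2*y

(a) Degree: a generic line meets the curve in up to 2 points, so deg p = 2.
(b) Symmetries: mirror symmetry x ↦ −x ⇒ only even powers of x.
(c) From the visible intercepts: one x-axis crossing is at x = 0; one y-axis crossing is at y = 0.
(d) The integer polynomial consistent with all of this is the stated p.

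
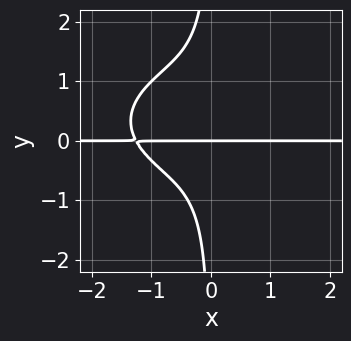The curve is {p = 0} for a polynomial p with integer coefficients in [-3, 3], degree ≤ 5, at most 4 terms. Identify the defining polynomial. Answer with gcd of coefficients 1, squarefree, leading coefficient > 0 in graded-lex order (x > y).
x^3*y + 3*x*y^3 - 2*x*y^2 + 2*y

First, deg p = 4. No degree-3 curve has this shape.
Then, checking where it meets the axes: it meets the y-axis at y = 0 (among the integer gridlines); every point of the x-axis in the box is on the curve.
Finally, together with the visible shape, these determine p as stated.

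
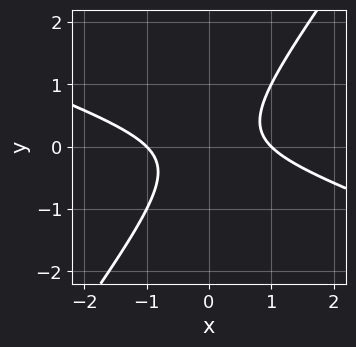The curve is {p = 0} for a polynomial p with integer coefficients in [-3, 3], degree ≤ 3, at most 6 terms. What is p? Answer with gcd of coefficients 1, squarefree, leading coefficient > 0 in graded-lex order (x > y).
x^2 + 2*x*y - 2*y^2 - 1

Degree: the shape is more complex than any degree-1 curve, so deg p = 2.
Checking where it meets the axes: among the integer gridlines, it crosses the x-axis at x ∈ {-1, 1}; it misses every integer gridline on the y-axis.
Assembling these constraints gives the stated polynomial.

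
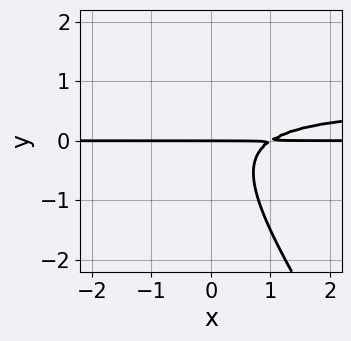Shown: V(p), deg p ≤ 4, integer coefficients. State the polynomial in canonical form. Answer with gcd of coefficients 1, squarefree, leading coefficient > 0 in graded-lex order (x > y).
3*x*y^2 + 2*y^3 - 2*x*y + 2*y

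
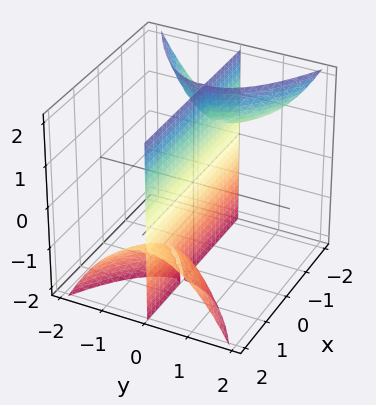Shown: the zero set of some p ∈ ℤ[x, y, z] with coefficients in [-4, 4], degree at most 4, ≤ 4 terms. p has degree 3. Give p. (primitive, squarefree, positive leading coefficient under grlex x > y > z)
x*y*z + y^3 + y

There are 3 components. Treating them together as one polynomial.
Degree: no degree-2 surface has this shape, so deg p = 3.
From the axis intercepts and sections: the visible x-axis segment lies entirely on the surface; it crosses the y-axis at the gridline y = 0; the visible z-axis segment lies entirely on the surface.
Matching integer coefficients to the picture gives p.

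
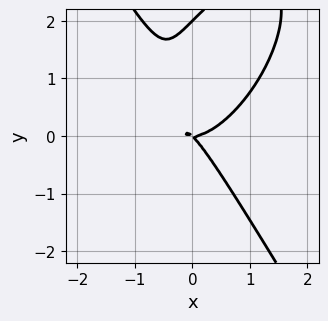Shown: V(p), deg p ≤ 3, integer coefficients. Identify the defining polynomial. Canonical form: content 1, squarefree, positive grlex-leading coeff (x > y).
3*x^3 - x^2*y + y^3 - 2*x*y - 2*y^2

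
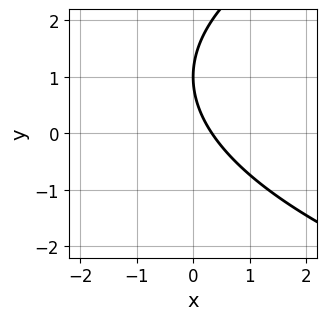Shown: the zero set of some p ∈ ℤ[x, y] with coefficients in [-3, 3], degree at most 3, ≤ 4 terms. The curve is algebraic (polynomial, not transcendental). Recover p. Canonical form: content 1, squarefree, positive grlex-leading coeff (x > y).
y^2 - 3*x - 2*y + 1

First, deg p = 2. No degree-1 curve has this shape.
Then, from the visible intercepts: it crosses the y-axis at the gridline y = 1.
Finally, together with the visible shape, these determine p as stated.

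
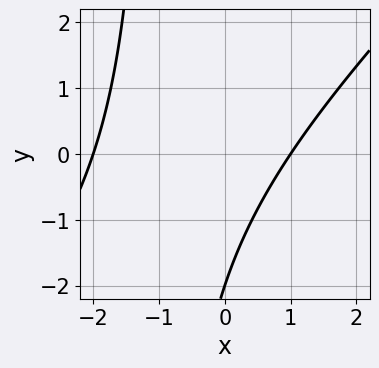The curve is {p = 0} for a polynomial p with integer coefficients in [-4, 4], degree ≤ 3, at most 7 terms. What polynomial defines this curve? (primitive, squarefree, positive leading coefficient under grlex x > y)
x^2 - x*y + x - y - 2

1. Degree: the shape is more complex than any degree-1 curve, so deg p = 2.
2. Reading off the gridlines: among the integer gridlines, it crosses the x-axis at x ∈ {-2, 1}; one y-axis crossing is at y = -2.
3. Together with the visible shape, these determine p as stated.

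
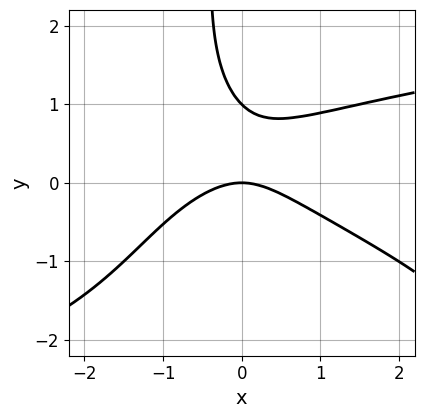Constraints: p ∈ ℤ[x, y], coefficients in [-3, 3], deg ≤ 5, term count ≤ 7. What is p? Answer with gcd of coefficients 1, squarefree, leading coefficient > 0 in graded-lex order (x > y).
(a) deg p = 4. No degree-3 curve has this shape.
(b) Reading off the gridlines: it crosses the x-axis at the gridline x = 0; among the integer gridlines, it crosses the y-axis at y ∈ {0, 1}.
(c) Assembling these constraints gives the stated polynomial.

x*y^3 + 2*x*y^2 - 2*x^2 + 3*y^2 - 3*y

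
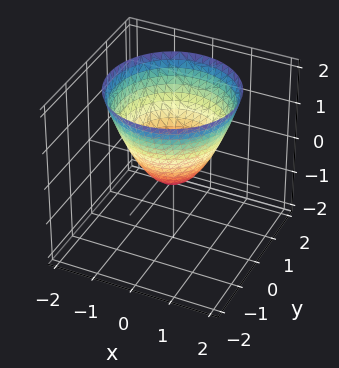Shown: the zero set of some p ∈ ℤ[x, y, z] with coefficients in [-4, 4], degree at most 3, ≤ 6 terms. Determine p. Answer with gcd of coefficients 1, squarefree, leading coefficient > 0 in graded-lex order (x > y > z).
2*x^2 + 2*y^2 - 2*z - 1

First, the degree is 2 — the shape is more complex than any degree-1 surface.
Then, symmetries: the surface is invariant under rotation about z: p = q(x² + y², z).
Next, observable constraints: a circular section at z = 0 has radius between 0 and 1.
Finally, fitting integer coefficients to these (and the overall shape) gives p.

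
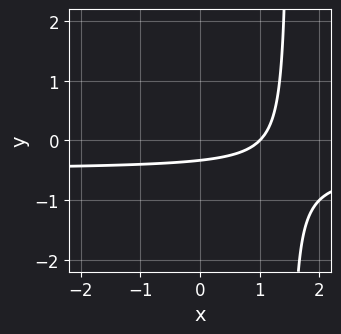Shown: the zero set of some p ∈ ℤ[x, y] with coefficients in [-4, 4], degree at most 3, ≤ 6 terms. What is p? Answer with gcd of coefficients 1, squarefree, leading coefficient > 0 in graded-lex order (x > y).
2*x*y + x - 3*y - 1

(a) The degree is 2 — a generic line meets the curve in up to 2 points.
(b) Observable constraints: one x-axis crossing is at x = 1.
(c) Together with the visible shape, these determine p as stated.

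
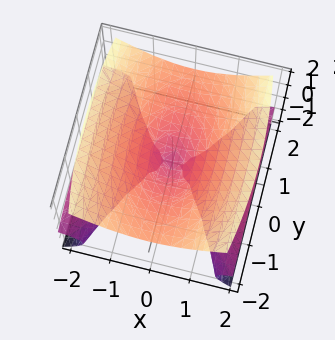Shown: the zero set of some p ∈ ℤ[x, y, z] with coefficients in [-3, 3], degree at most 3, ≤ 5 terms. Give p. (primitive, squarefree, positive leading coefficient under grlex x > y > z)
First, there are 3 components. They look like related sheets of one shape, so recover p as a whole.
Next, the degree is 3 — the shape is more complex than any degree-2 surface.
Next, reading off the gridlines: it meets the z-axis at z = 0 (among the integer gridlines); it meets the y-axis at y = 0 (among the integer gridlines).
Finally, assembling these constraints gives the stated polynomial. Check: (2, 0, 0) on the x-axis lies on the surface, and p(2, 0, 0) = 0. ✓

3*x^2*z - 3*z^3 + y^2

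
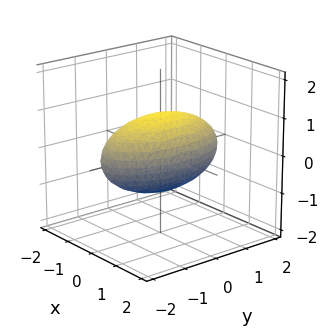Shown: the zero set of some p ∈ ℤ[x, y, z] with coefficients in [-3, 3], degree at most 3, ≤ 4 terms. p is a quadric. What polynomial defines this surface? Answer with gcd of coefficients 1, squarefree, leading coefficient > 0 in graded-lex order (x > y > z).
3*x^2 + y^2 + 3*z^2 - 3

deg p = 2. A closed, bounded, convex surface; a quadric.
Symmetries: it's symmetric under y → −y, forcing even powers of y; mirror symmetry x ↦ −x ⇒ only even powers of x; the z ↦ −z reflection is a symmetry, so z appears only in even powers.
From the axis intercepts and sections: among the integer gridlines, it crosses the x-axis at x ∈ {-1, 1}; among the integer gridlines, it crosses the z-axis at z ∈ {-1, 1}.
Fitting integer coefficients to these (and the overall shape) gives p.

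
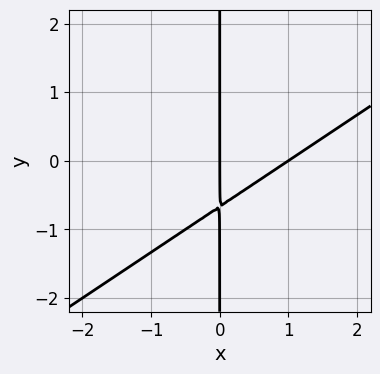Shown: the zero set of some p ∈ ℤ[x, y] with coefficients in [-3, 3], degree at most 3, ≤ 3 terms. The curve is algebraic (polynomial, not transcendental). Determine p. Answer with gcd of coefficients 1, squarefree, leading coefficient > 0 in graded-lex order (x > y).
2*x^2 - 3*x*y - 2*x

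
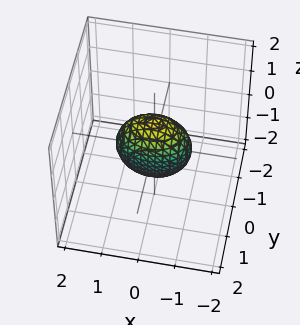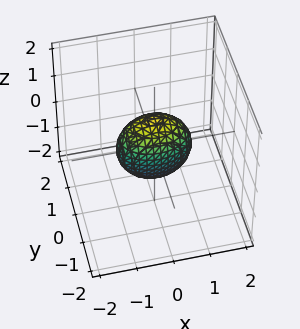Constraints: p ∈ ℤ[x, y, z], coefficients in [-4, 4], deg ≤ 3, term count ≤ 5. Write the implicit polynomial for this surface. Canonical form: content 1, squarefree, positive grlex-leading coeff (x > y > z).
x^2 + 2*y^2 + z^2 - 1

(a) The degree is 2 — a closed, bounded, convex surface; a quadric.
(b) Symmetries: it's symmetric under z → −z, forcing even powers of z; it's symmetric under x → −x, forcing even powers of x; mirror symmetry y ↦ −y ⇒ only even powers of y.
(c) From the visible intercepts: the x-axis gridline crossings are at x ∈ {-1, 1}; the z-axis gridline crossings are at z ∈ {-1, 1}.
(d) These observations pin down the coefficients.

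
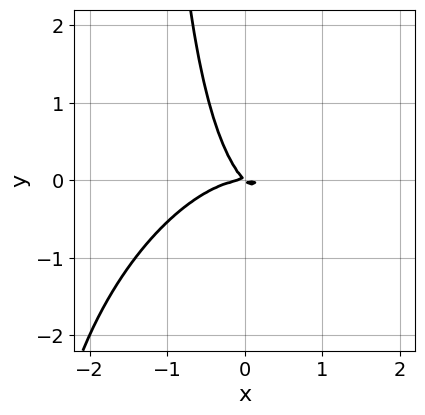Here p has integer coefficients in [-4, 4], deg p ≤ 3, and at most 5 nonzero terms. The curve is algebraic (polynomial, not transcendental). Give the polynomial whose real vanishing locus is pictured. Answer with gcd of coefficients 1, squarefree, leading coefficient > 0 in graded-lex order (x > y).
3*x^3 - 2*x^2*y + 2*x*y^2 + 3*x*y + 3*y^2

1. Degree: a generic line meets the curve in up to 3 points, so deg p = 3.
2. From the axis intercepts and sections: it meets the x-axis at x = 0 (among the integer gridlines); one y-axis crossing is at y = 0.
3. The integer polynomial consistent with all of this is the stated p.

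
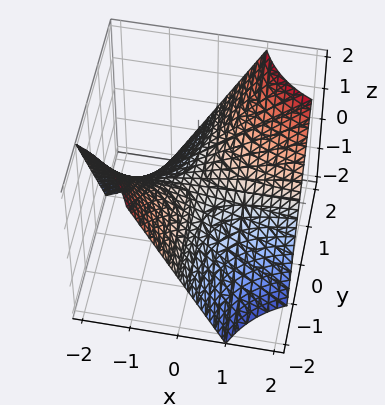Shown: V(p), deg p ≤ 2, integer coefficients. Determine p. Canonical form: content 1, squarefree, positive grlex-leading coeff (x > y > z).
x*y - z

First, the degree is 2 — a saddle surface; a quadric.
Next, against the integer gridlines: it crosses the z-axis at the gridline z = 0; every point of the y-axis in the box is on the surface; the visible x-axis segment lies entirely on the surface.
Finally, putting this together gives p.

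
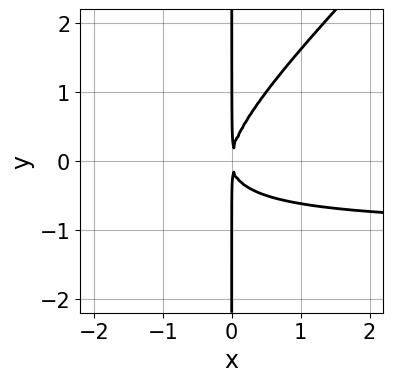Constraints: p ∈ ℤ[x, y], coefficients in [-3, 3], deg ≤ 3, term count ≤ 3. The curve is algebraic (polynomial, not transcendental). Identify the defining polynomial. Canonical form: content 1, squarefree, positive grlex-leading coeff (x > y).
(a) deg p = 3. The shape is more complex than any degree-2 curve.
(b) From the visible intercepts: the visible y-axis segment lies entirely on the curve.
(c) Putting this together gives p.

x^2*y - x*y^2 + x^2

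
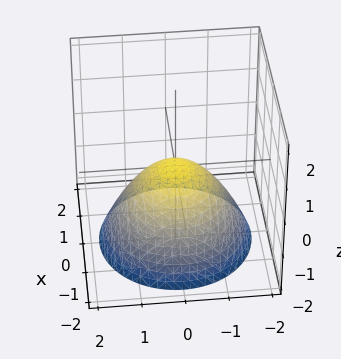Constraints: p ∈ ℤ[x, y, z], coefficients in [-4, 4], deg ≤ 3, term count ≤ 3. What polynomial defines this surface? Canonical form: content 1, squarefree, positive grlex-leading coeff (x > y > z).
2*x^2 + 2*y^2 + 3*z

First, the degree is 2 — a paraboloid; a quadric.
Next, symmetries: rotational symmetry about the z-axis ⇒ p depends on x, y only through x² + y².
Next, from the axis intercepts and sections: a circular section at z = -2 has radius between 1 and 2; it meets the z-axis at z = 0 (among the integer gridlines); one y-axis crossing is at y = 0; one x-axis crossing is at x = 0.
Finally, assembling these constraints gives the stated polynomial.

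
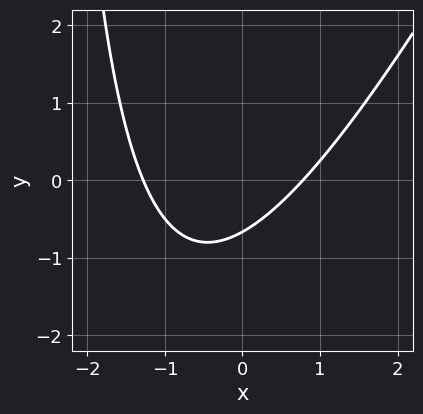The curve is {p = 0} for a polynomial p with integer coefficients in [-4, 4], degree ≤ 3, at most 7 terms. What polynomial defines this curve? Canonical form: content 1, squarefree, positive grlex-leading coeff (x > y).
deg p = 2.
Solving for integer coefficients yields p as stated.

2*x^2 - x*y + x - 3*y - 2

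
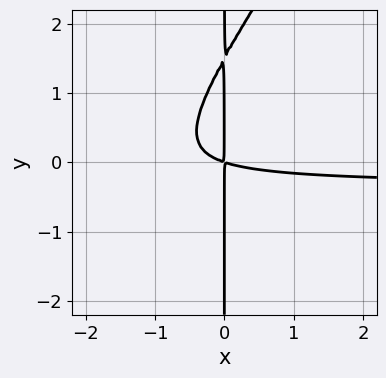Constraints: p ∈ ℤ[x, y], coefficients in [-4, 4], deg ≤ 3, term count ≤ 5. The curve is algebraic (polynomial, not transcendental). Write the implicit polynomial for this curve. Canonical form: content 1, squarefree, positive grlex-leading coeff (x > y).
The degree is 3 — no degree-2 curve has this shape.
From the visible intercepts: the visible y-axis segment lies entirely on the curve.
Solving for integer coefficients yields p as stated.

3*x^2*y - 2*x*y^2 + x^2 + 3*x*y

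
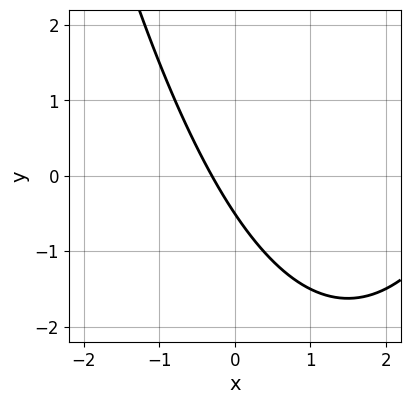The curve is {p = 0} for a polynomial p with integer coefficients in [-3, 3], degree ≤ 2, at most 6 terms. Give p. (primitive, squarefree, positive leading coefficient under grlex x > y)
x^2 - 3*x - 2*y - 1

The degree is 2 — the shape is more complex than any degree-1 curve.
The integer polynomial consistent with all of this is the stated p.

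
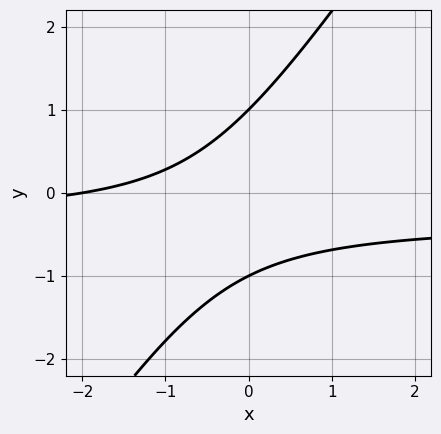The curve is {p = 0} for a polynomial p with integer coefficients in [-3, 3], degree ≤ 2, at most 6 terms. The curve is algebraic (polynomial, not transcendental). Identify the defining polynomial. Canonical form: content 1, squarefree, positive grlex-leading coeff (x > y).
1. Degree: the shape is more complex than any degree-1 curve, so deg p = 2.
2. Against the integer gridlines: one x-axis crossing is at x = -2; among the integer gridlines, it crosses the y-axis at y ∈ {-1, 1}.
3. Matching integer coefficients to the picture gives p.

3*x*y - 2*y^2 + x + 2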